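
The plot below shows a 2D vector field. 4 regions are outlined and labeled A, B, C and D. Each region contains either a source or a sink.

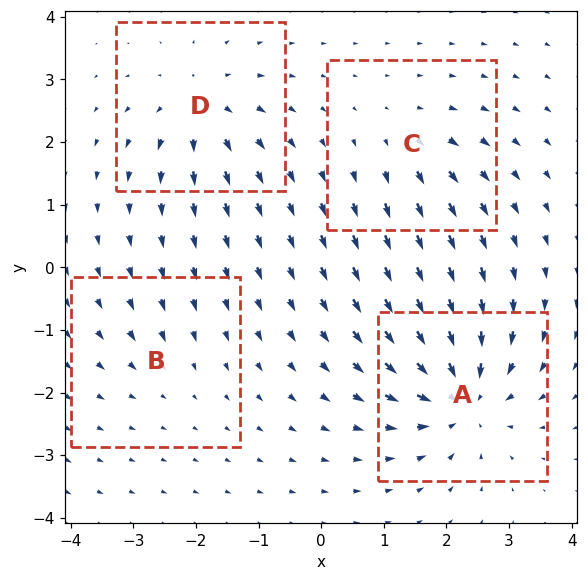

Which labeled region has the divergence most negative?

A

Divergence at each region's feature centre — A: about -8, B: about -2, C: about +4, D: about +6. Region A is most negative.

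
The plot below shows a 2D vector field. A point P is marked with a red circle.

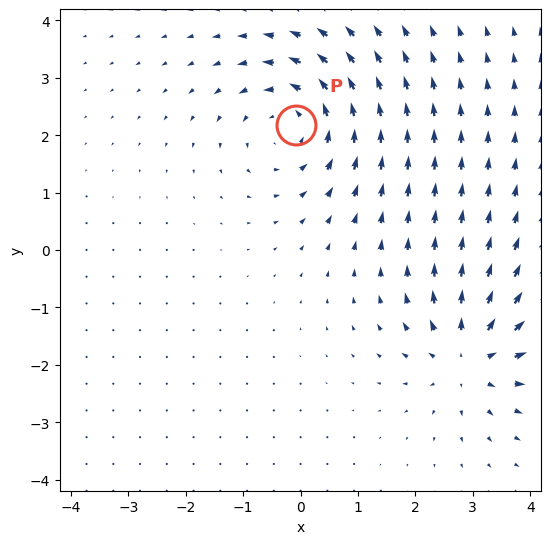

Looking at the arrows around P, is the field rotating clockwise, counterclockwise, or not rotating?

counterclockwise

Near P at (-0.1, 2.2) the arrows circulate counterclockwise. The curl (z-component) there is about +4; positive curl means counterclockwise rotation.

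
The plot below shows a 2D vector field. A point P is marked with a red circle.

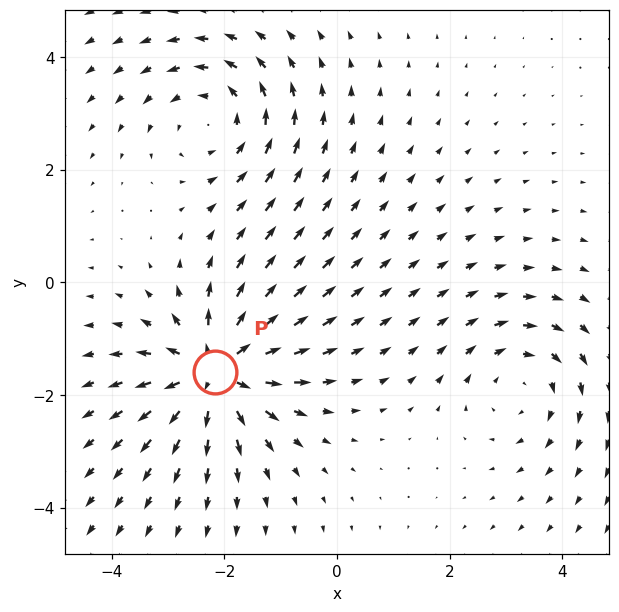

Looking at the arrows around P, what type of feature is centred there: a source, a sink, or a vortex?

At P (-2.2, -1.6) the arrows spread outward. Divergence about +4, curl ≈0 — positive divergence with near-zero curl is a source.

source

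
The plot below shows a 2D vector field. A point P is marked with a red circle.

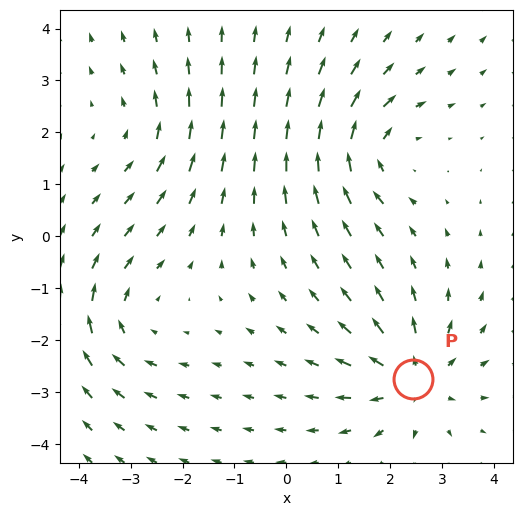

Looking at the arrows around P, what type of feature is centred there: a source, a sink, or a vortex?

source

At P (2.4, -2.7) the arrows spread outward. Divergence about +5, curl ≈0 — positive divergence with near-zero curl is a source.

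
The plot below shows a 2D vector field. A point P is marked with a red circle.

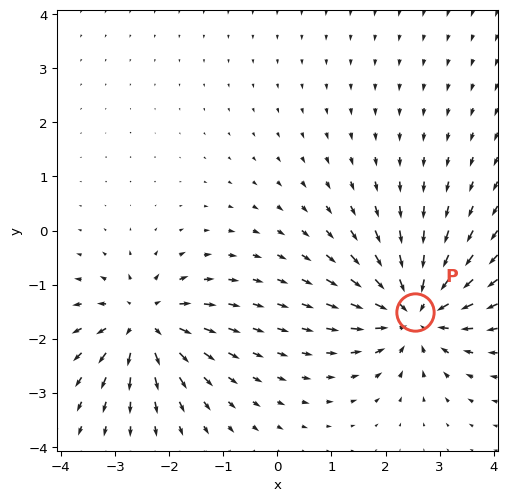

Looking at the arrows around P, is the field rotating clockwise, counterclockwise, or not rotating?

Near P at (2.5, -1.5) the arrows show no circulation. The curl there is ≈0.

not rotating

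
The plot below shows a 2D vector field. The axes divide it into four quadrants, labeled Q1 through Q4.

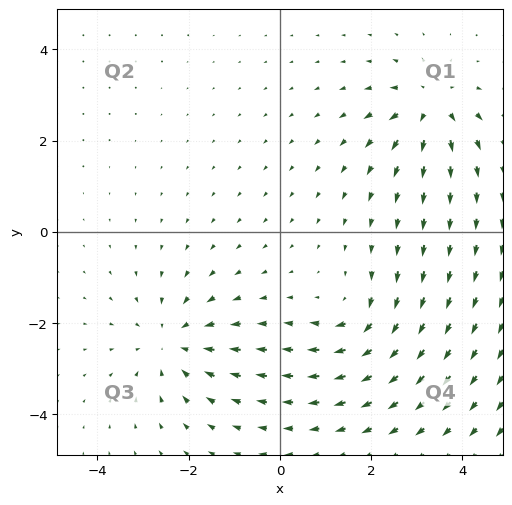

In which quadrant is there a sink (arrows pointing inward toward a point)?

Q3

The sink sits at approximately (-2.4, -2.4), which lies in quadrant Q3. The divergence there is about -4, negative as expected for a sink.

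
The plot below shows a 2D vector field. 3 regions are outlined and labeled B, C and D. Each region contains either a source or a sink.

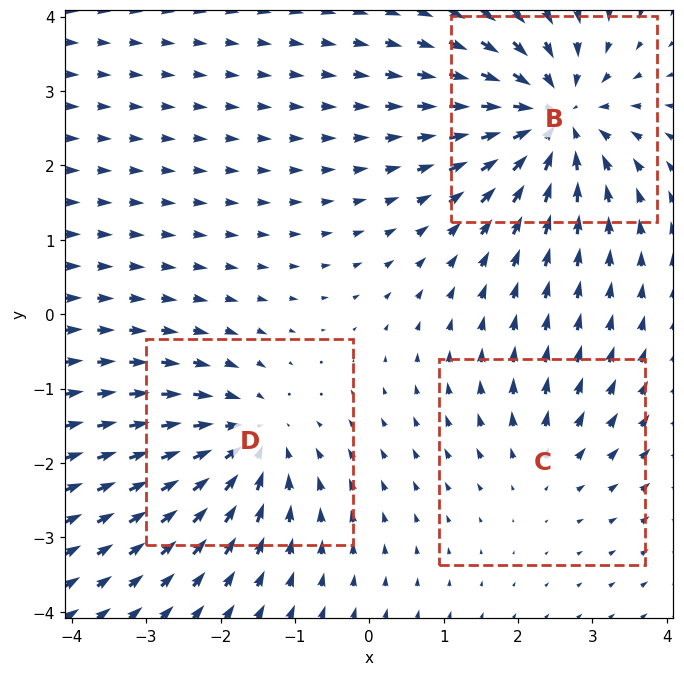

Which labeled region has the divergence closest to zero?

C

Divergence at each region's feature centre — B: about -5, C: about +2, D: about -4. Region C is closest to zero.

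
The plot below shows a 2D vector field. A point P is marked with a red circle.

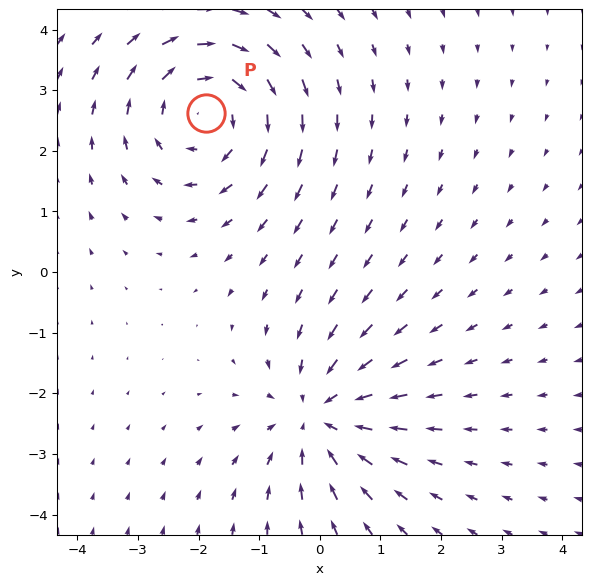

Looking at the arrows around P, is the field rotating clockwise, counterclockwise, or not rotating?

Near P at (-1.9, 2.6) the arrows circulate clockwise. The curl (z-component) there is about -4; negative curl means clockwise rotation.

clockwise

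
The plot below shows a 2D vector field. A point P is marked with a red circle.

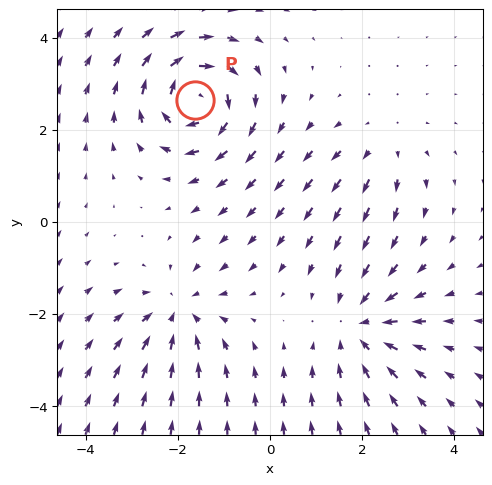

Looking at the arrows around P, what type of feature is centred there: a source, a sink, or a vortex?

At P (-1.6, 2.7) the arrows circulate clockwise. Divergence ≈0, curl about -6 — near-zero divergence with nonzero curl is a vortex.

vortex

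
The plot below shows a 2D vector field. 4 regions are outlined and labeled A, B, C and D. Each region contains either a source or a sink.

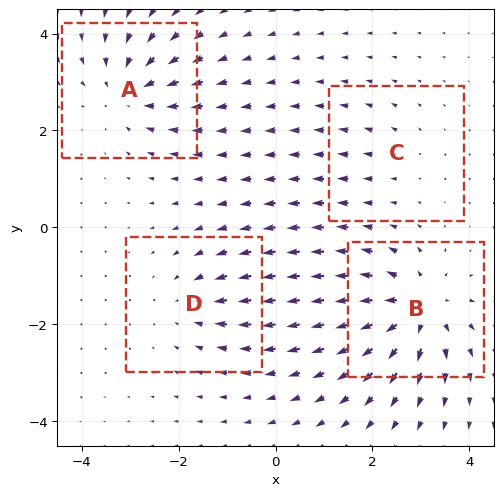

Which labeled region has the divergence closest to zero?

Divergence at each region's feature centre — A: about -5, B: about +7, C: about +2, D: about -4. Region C is closest to zero.

C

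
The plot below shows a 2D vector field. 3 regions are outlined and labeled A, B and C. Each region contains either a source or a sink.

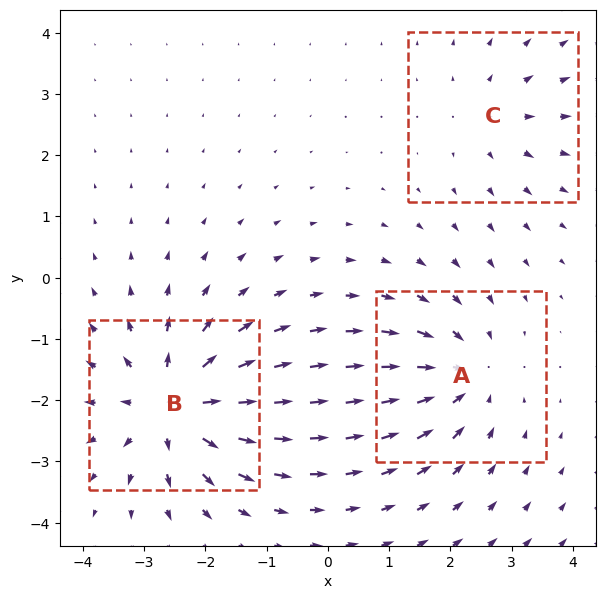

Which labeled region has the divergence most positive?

B

Divergence at each region's feature centre — A: about -4, B: about +5, C: about +2. Region B is most positive.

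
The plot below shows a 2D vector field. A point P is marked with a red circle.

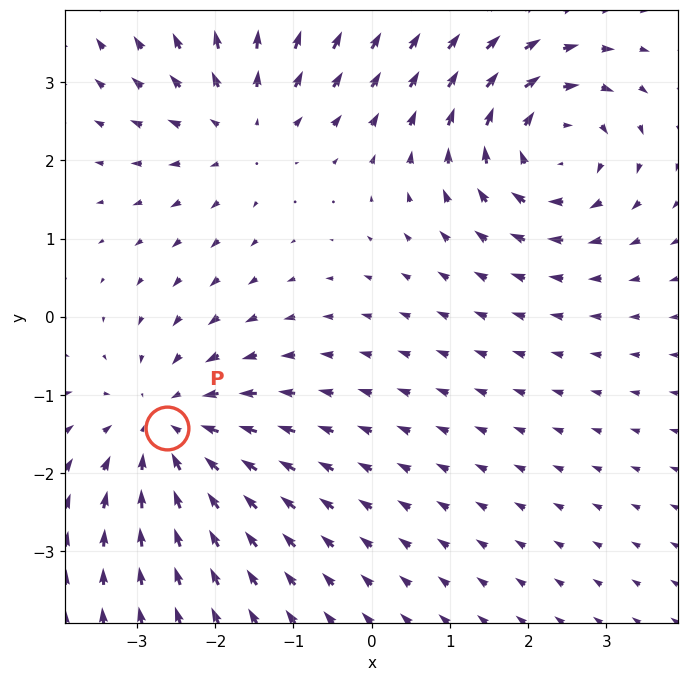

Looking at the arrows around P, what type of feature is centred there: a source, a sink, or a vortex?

sink

At P (-2.6, -1.4) the arrows converge inward. Divergence about -4, curl ≈0 — negative divergence with near-zero curl is a sink.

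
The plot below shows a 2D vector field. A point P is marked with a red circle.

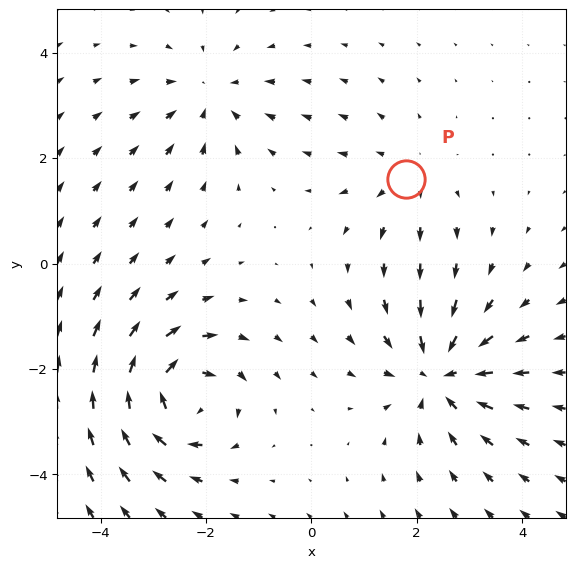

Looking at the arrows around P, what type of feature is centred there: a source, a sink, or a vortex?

source

At P (1.8, 1.6) the arrows spread outward. Divergence about +3, curl ≈0 — positive divergence with near-zero curl is a source.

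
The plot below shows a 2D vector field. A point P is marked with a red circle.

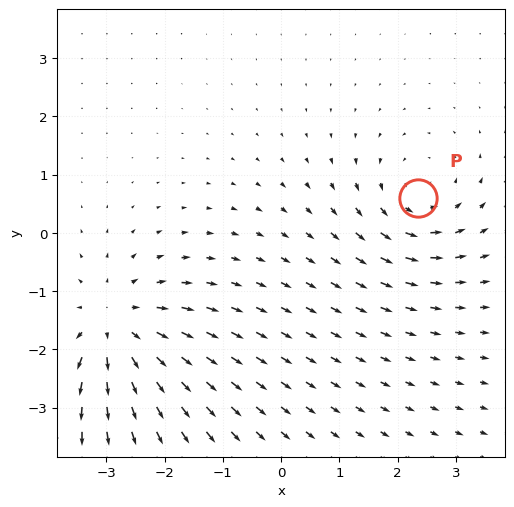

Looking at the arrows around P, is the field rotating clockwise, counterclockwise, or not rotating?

Near P at (2.3, 0.6) the arrows circulate counterclockwise. The curl (z-component) there is about +3; positive curl means counterclockwise rotation.

counterclockwise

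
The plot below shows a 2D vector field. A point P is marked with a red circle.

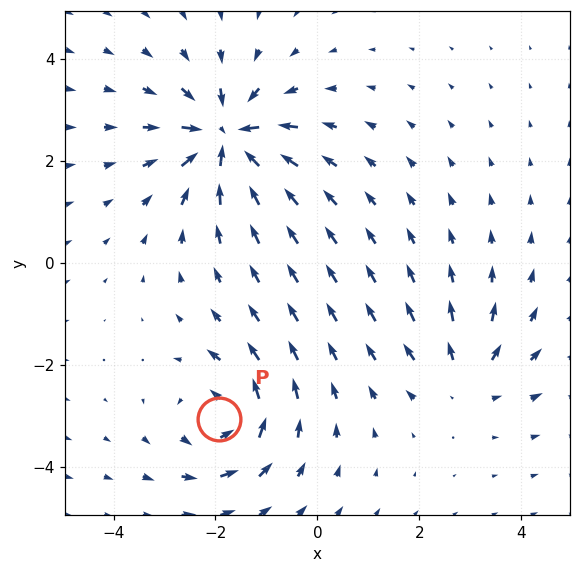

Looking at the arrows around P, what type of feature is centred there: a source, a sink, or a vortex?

vortex

At P (-1.9, -3.1) the arrows circulate counterclockwise. Divergence ≈0, curl about +5 — near-zero divergence with nonzero curl is a vortex.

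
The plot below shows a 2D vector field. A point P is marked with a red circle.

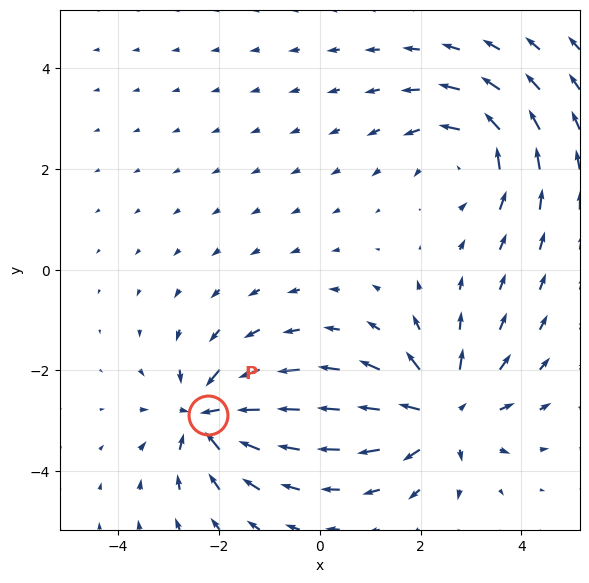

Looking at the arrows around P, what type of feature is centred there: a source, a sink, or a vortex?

At P (-2.2, -2.9) the arrows converge inward. Divergence about -4, curl ≈0 — negative divergence with near-zero curl is a sink.

sink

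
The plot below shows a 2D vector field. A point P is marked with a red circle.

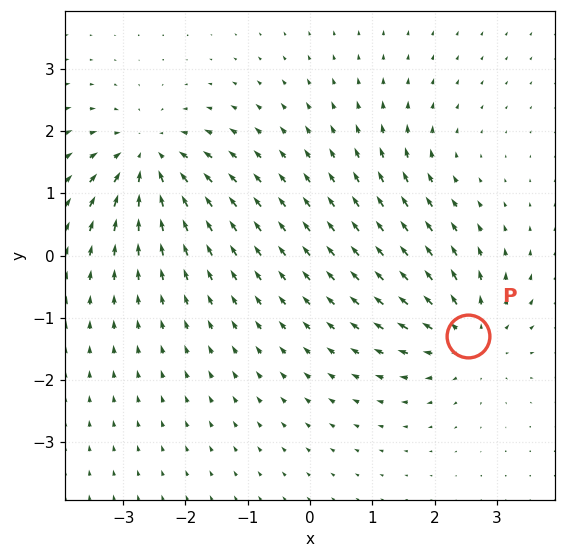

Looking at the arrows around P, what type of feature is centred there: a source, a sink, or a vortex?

source

At P (2.5, -1.3) the arrows spread outward. Divergence about +5, curl ≈0 — positive divergence with near-zero curl is a source.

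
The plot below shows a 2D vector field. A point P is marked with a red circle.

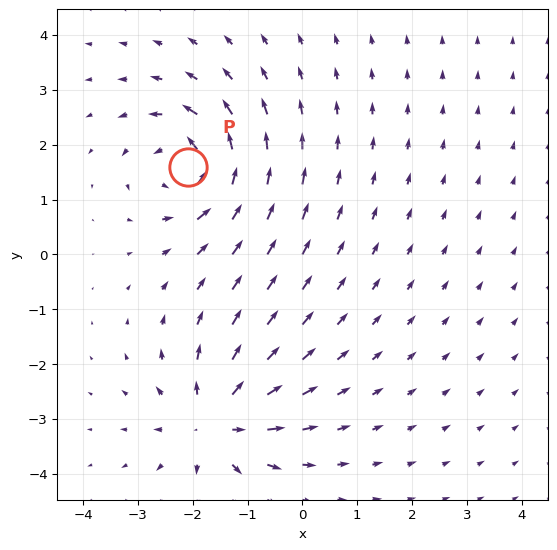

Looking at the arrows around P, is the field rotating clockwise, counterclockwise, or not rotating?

Near P at (-2.1, 1.6) the arrows circulate counterclockwise. The curl (z-component) there is about +7; positive curl means counterclockwise rotation.

counterclockwise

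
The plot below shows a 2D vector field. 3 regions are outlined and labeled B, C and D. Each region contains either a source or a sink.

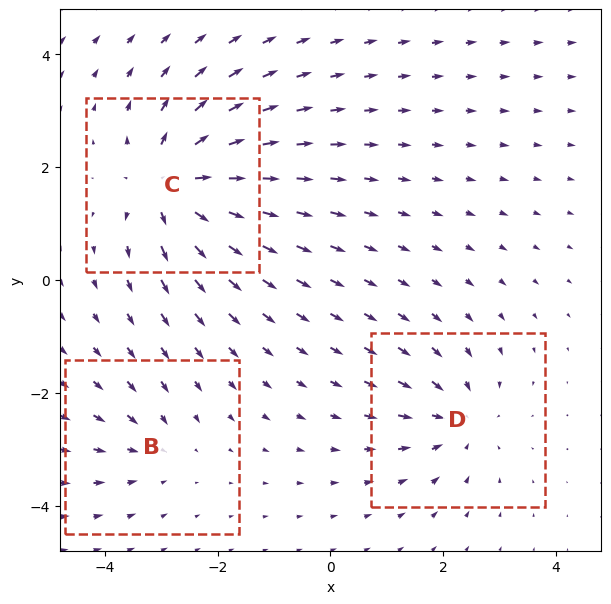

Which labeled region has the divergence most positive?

C

Divergence at each region's feature centre — B: about -2, C: about +5, D: about -3. Region C is most positive.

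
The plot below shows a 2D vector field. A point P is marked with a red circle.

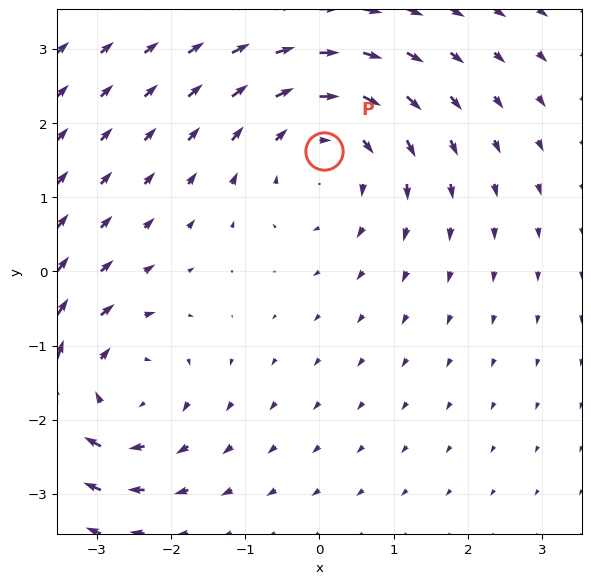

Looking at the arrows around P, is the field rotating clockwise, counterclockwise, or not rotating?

Near P at (0.1, 1.6) the arrows circulate clockwise. The curl (z-component) there is about -3; negative curl means clockwise rotation.

clockwise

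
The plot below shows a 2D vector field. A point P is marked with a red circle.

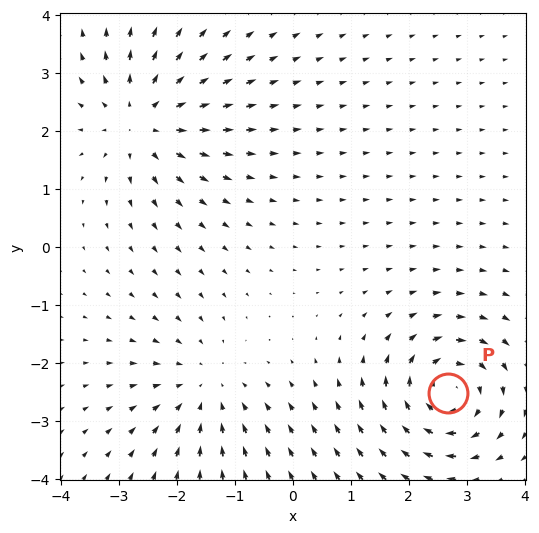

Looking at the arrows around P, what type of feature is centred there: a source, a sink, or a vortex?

vortex

At P (2.7, -2.5) the arrows circulate clockwise. Divergence ≈0, curl about -7 — near-zero divergence with nonzero curl is a vortex.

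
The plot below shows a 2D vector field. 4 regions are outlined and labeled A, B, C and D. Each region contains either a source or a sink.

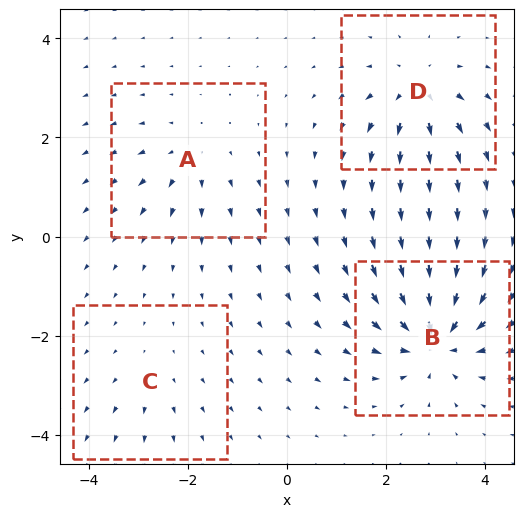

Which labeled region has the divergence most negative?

Divergence at each region's feature centre — A: about +4, B: about -8, C: about +2, D: about +6. Region B is most negative.

B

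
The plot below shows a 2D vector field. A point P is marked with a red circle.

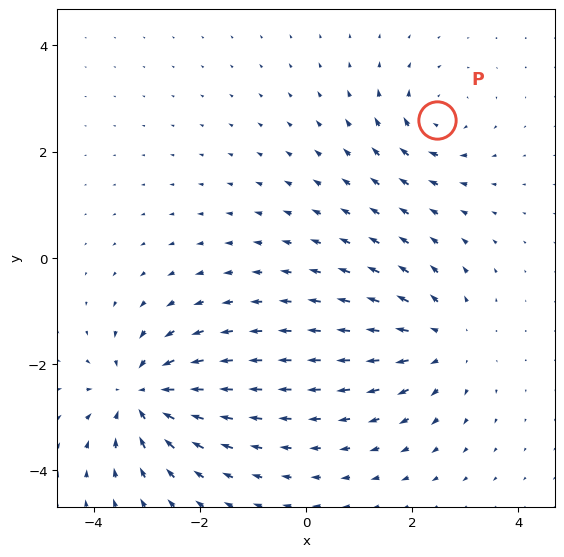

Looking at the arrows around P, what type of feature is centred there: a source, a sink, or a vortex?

vortex

At P (2.5, 2.6) the arrows circulate clockwise. Divergence ≈0, curl about -4 — near-zero divergence with nonzero curl is a vortex.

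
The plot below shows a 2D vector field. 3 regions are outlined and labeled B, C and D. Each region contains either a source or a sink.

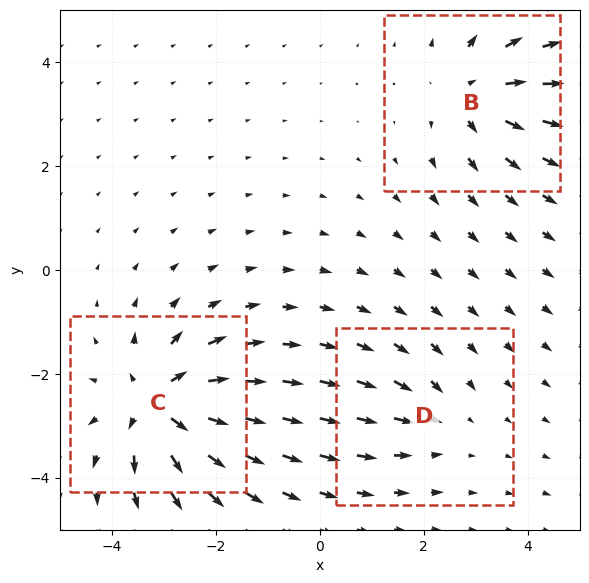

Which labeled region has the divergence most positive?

Divergence at each region's feature centre — B: about +4, C: about +5, D: about -2. Region C is most positive.

C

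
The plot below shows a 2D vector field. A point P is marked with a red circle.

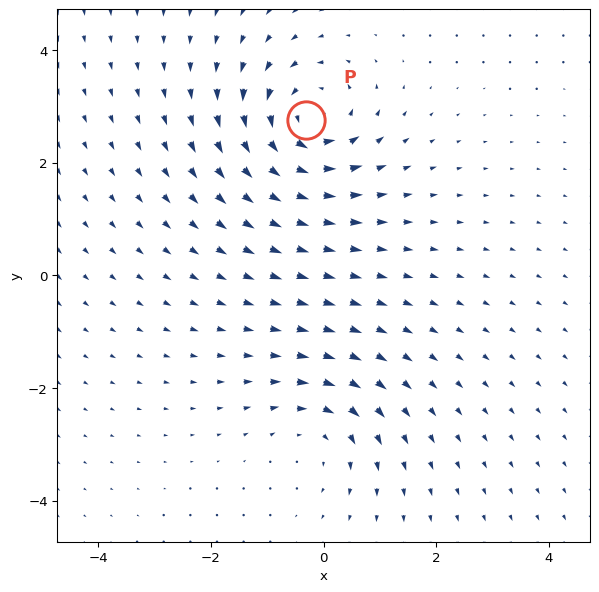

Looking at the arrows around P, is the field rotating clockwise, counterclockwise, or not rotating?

Near P at (-0.3, 2.8) the arrows circulate counterclockwise. The curl (z-component) there is about +5; positive curl means counterclockwise rotation.

counterclockwise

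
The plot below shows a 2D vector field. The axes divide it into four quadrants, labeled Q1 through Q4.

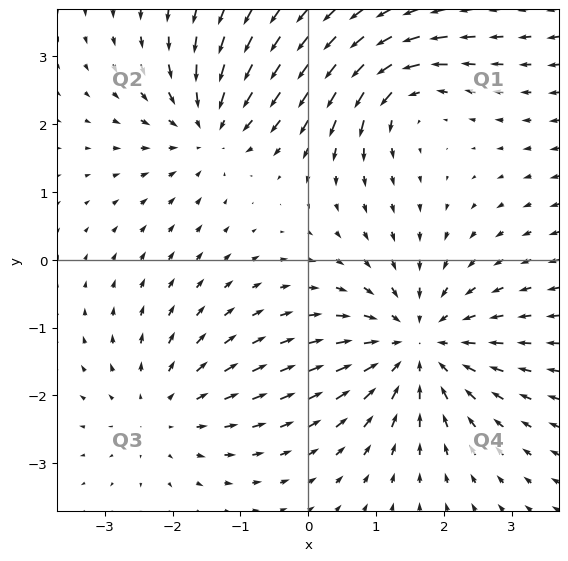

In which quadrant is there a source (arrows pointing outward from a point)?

Q3

The source sits at approximately (-2.1, -2.2), which lies in quadrant Q3. The divergence there is about +3, positive as expected for a source.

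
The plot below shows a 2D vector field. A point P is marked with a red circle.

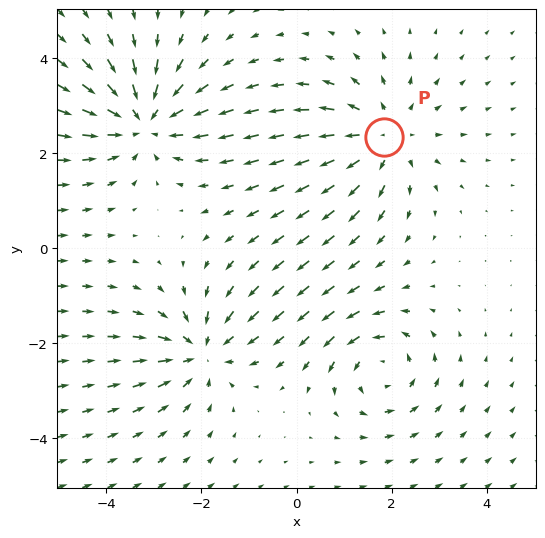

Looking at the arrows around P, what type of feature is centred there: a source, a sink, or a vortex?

source

At P (1.8, 2.3) the arrows spread outward. Divergence about +4, curl ≈0 — positive divergence with near-zero curl is a source.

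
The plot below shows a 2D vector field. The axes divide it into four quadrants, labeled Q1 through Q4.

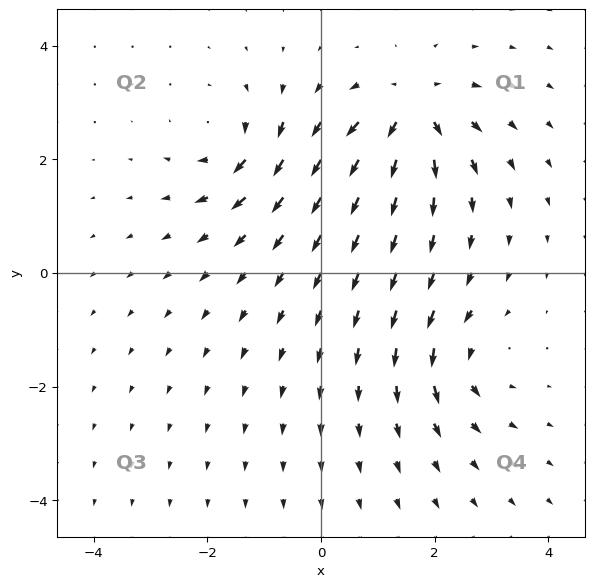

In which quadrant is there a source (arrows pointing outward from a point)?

Q1

The source sits at approximately (1.6, 2.8), which lies in quadrant Q1. The divergence there is about +6, positive as expected for a source.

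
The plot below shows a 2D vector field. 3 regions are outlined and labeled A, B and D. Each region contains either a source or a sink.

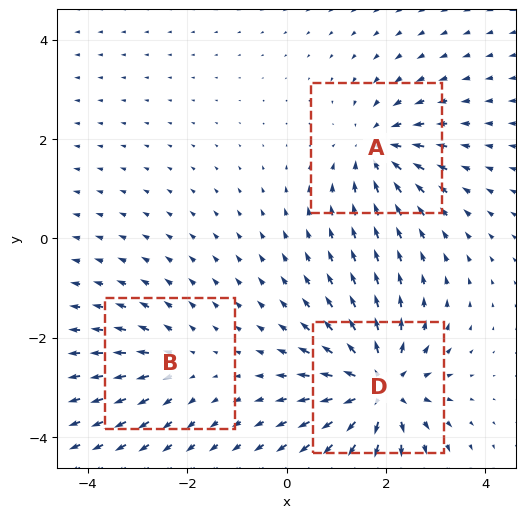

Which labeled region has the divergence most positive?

D

Divergence at each region's feature centre — A: about -4, B: about +2, D: about +5. Region D is most positive.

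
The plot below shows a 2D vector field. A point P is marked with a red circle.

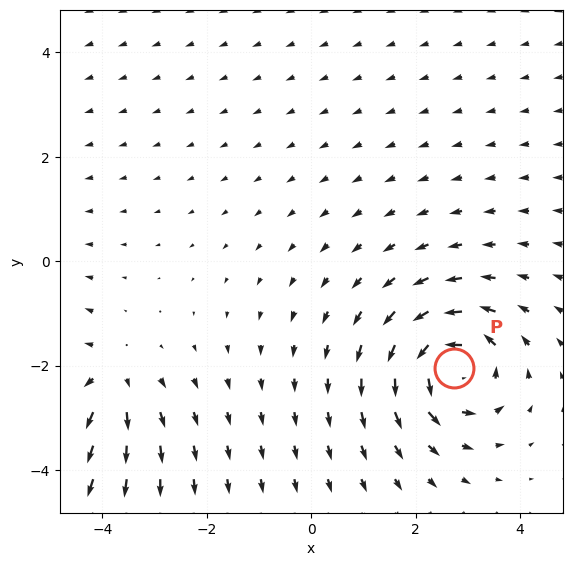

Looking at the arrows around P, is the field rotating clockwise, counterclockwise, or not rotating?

Near P at (2.7, -2.1) the arrows circulate counterclockwise. The curl (z-component) there is about +6; positive curl means counterclockwise rotation.

counterclockwise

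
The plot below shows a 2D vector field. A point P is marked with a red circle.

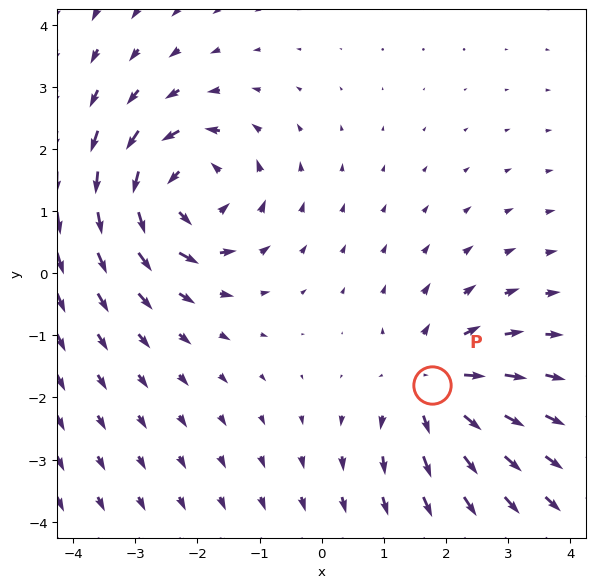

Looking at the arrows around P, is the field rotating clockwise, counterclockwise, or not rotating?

Near P at (1.8, -1.8) the arrows show no circulation. The curl there is ≈0.

not rotating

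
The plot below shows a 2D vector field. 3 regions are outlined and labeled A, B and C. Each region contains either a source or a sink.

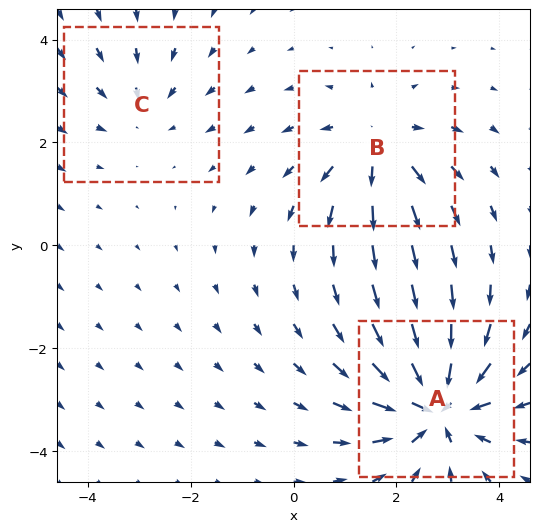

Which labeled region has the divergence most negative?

A

Divergence at each region's feature centre — A: about -5, B: about +3, C: about -2. Region A is most negative.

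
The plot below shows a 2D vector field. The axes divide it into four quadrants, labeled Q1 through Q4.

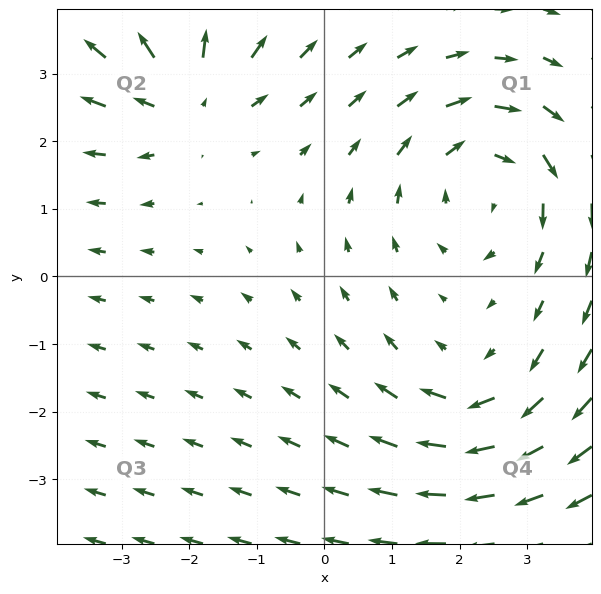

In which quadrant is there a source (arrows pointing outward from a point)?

Q2

The source sits at approximately (-2.0, 2.6), which lies in quadrant Q2. The divergence there is about +4, positive as expected for a source.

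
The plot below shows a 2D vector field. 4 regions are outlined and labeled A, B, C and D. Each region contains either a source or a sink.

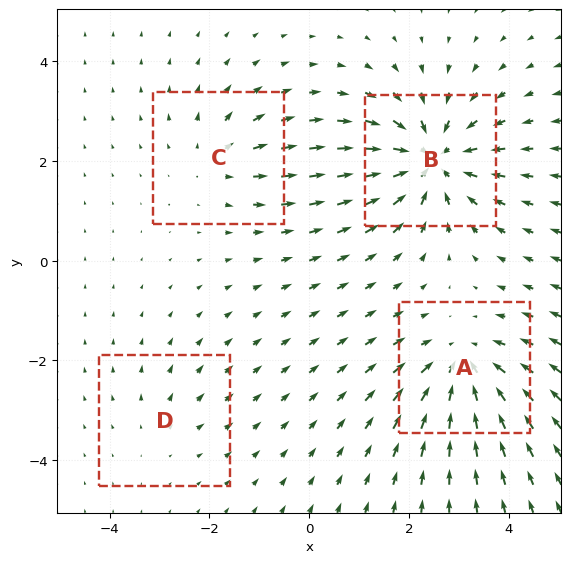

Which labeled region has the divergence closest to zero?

Divergence at each region's feature centre — A: about -5, B: about -7, C: about +3, D: about +2. Region D is closest to zero.

D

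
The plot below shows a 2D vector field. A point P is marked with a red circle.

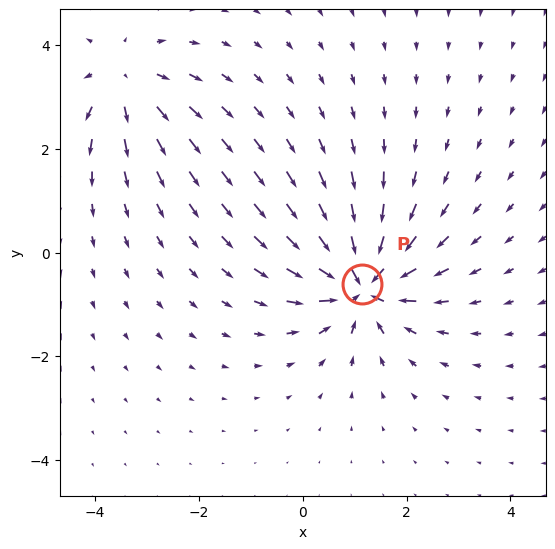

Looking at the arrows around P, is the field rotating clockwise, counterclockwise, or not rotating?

not rotating

Near P at (1.1, -0.6) the arrows show no circulation. The curl there is ≈0.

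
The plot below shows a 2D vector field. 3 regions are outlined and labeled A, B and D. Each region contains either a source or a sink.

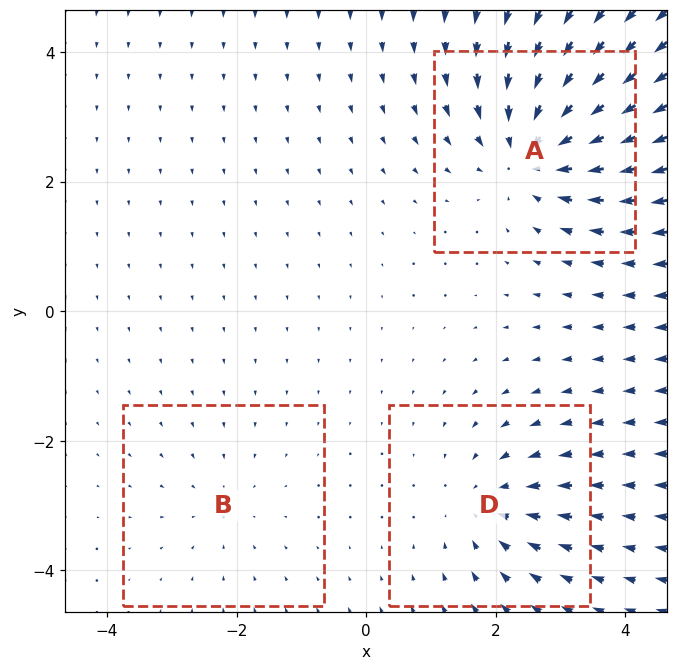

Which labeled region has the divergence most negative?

Divergence at each region's feature centre — A: about -5, B: about -2, D: about -3. Region A is most negative.

A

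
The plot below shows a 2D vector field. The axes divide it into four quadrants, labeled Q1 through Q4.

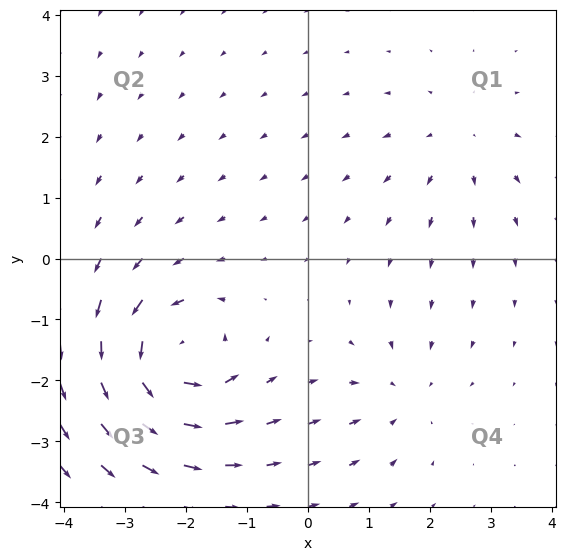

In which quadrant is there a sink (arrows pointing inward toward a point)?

Q4

The sink sits at approximately (1.5, -2.2), which lies in quadrant Q4. The divergence there is about -3, negative as expected for a sink.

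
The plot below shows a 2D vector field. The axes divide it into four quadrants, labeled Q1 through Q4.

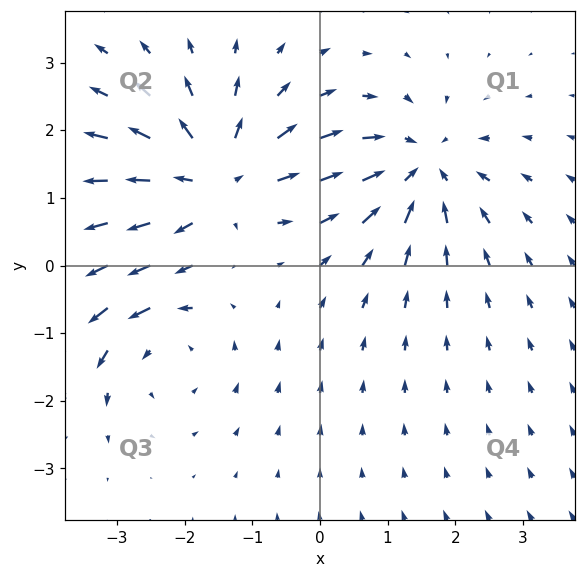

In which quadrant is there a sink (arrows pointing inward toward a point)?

The sink sits at approximately (1.5, 1.4), which lies in quadrant Q1. The divergence there is about -4, negative as expected for a sink.

Q1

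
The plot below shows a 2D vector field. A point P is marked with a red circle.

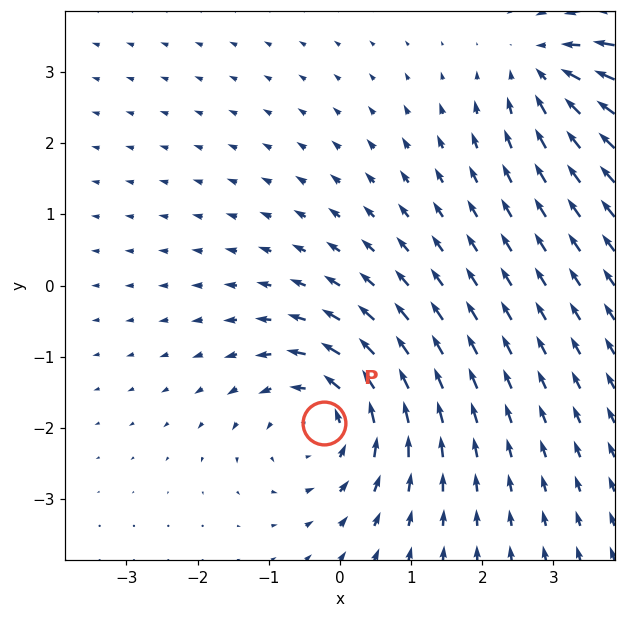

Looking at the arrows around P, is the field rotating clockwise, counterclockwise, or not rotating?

counterclockwise

Near P at (-0.2, -1.9) the arrows circulate counterclockwise. The curl (z-component) there is about +4; positive curl means counterclockwise rotation.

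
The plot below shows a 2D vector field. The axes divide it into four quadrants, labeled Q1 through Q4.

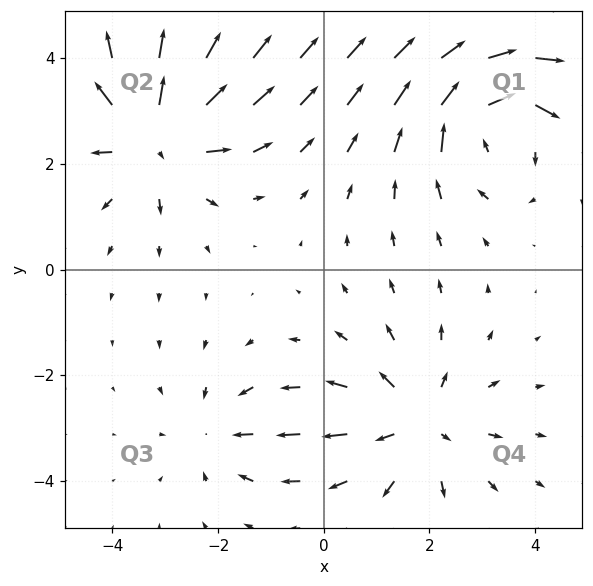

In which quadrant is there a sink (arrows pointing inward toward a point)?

Q3

The sink sits at approximately (-2.0, -3.1), which lies in quadrant Q3. The divergence there is about -3, negative as expected for a sink.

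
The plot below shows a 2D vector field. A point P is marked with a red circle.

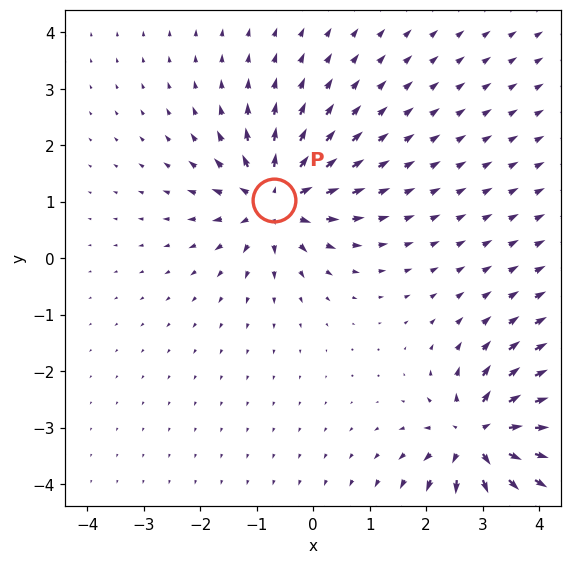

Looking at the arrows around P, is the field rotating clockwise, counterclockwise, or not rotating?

Near P at (-0.7, 1.0) the arrows show no circulation. The curl there is ≈0.

not rotating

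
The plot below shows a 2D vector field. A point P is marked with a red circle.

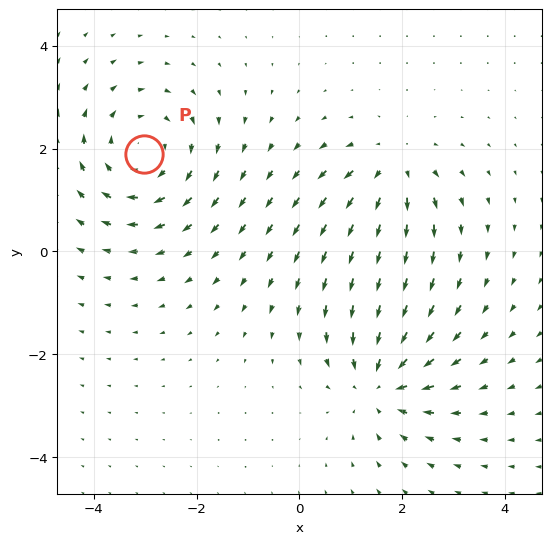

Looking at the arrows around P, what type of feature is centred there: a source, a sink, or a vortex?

vortex

At P (-3.0, 1.9) the arrows circulate clockwise. Divergence ≈0, curl about -4 — near-zero divergence with nonzero curl is a vortex.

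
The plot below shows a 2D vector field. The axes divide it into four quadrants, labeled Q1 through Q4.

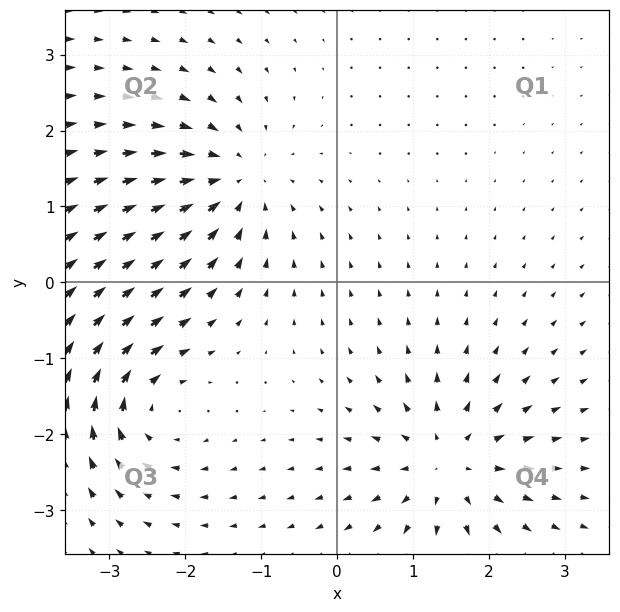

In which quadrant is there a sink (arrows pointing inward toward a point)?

Q2

The sink sits at approximately (-1.4, 1.3), which lies in quadrant Q2. The divergence there is about -5, negative as expected for a sink.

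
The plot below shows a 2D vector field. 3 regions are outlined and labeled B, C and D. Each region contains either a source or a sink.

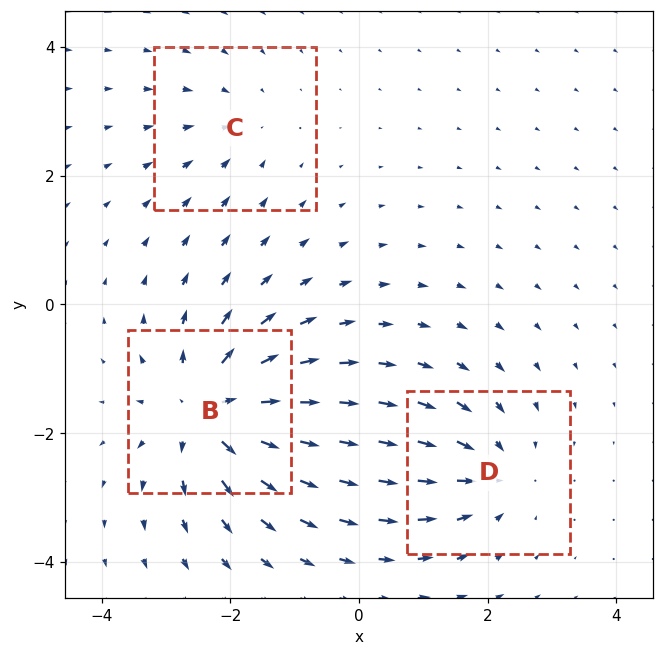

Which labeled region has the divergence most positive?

B

Divergence at each region's feature centre — B: about +5, C: about -2, D: about -3. Region B is most positive.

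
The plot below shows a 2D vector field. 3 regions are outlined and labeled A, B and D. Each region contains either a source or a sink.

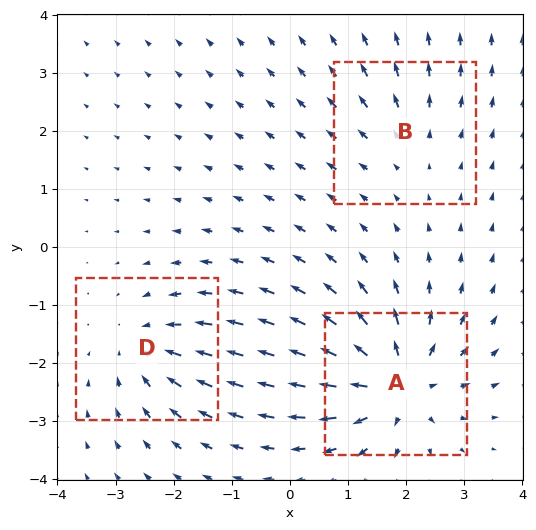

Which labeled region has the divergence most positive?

Divergence at each region's feature centre — A: about +5, B: about +2, D: about -3. Region A is most positive.

A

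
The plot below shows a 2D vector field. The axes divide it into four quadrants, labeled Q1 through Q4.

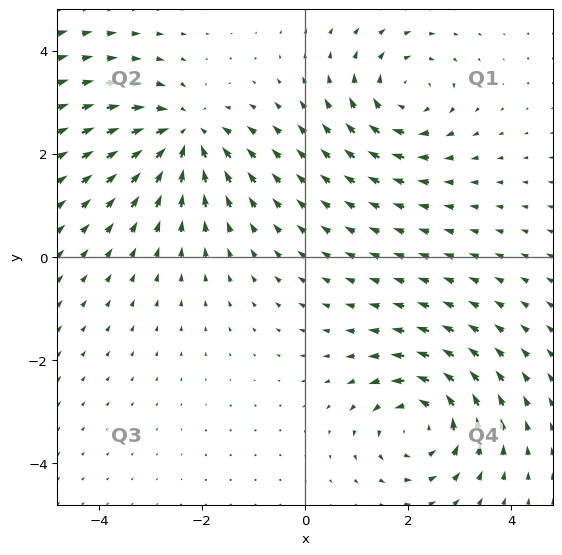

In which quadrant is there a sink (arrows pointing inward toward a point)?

Q2

The sink sits at approximately (-2.3, 2.4), which lies in quadrant Q2. The divergence there is about -5, negative as expected for a sink.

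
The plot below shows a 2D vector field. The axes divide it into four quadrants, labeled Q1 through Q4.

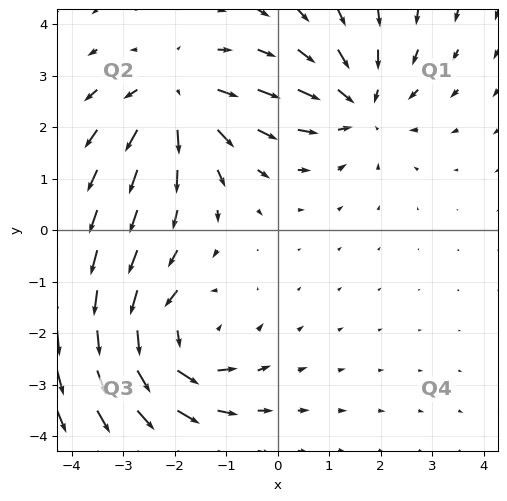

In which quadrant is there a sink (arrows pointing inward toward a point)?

Q1

The sink sits at approximately (1.6, 2.4), which lies in quadrant Q1. The divergence there is about -4, negative as expected for a sink.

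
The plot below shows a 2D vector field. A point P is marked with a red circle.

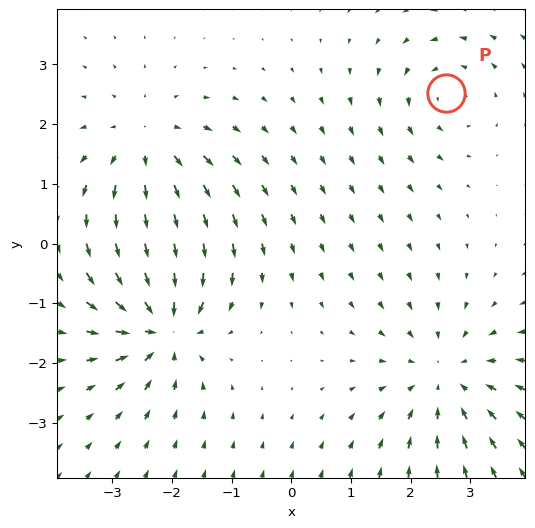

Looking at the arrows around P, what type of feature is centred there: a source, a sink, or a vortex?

At P (2.6, 2.5) the arrows circulate counterclockwise. Divergence ≈0, curl about +3 — near-zero divergence with nonzero curl is a vortex.

vortex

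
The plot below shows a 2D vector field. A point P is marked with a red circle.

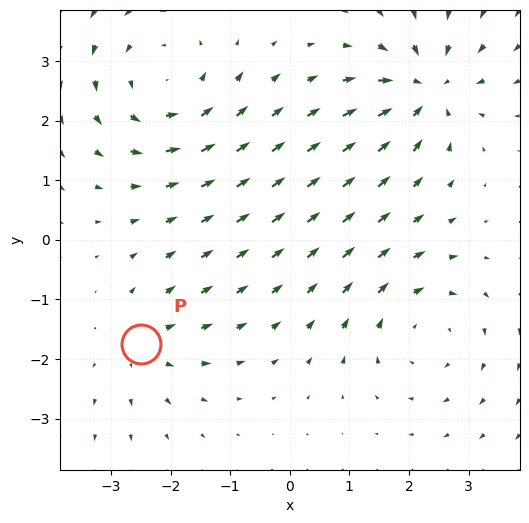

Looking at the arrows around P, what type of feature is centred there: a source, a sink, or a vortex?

source

At P (-2.5, -1.8) the arrows spread outward. Divergence about +3, curl ≈0 — positive divergence with near-zero curl is a source.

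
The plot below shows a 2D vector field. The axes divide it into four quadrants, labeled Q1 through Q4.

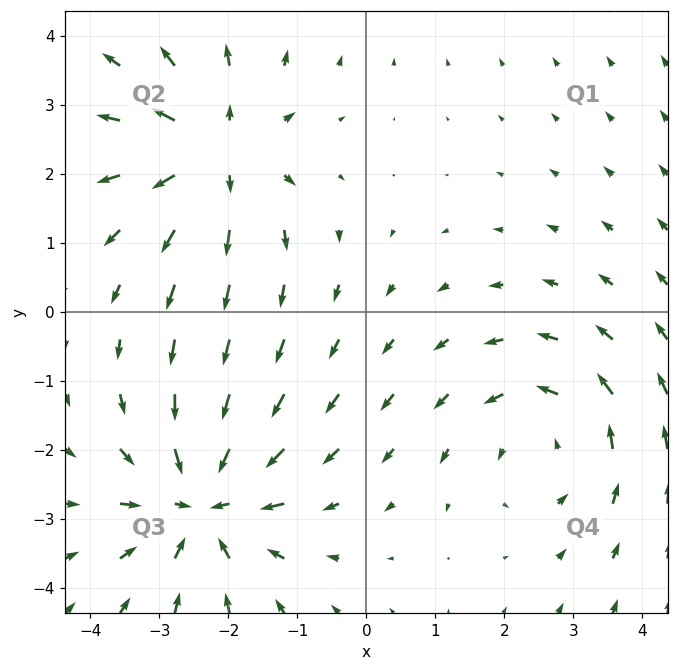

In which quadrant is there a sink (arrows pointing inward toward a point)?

The sink sits at approximately (-2.4, -2.8), which lies in quadrant Q3. The divergence there is about -5, negative as expected for a sink.

Q3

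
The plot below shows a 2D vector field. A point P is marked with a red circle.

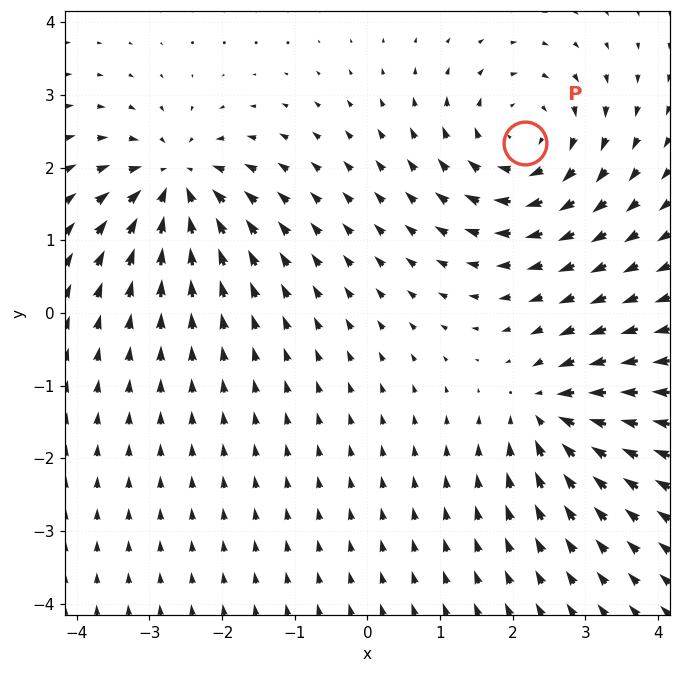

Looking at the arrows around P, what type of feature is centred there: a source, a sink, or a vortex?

At P (2.2, 2.3) the arrows circulate clockwise. Divergence ≈0, curl about -4 — near-zero divergence with nonzero curl is a vortex.

vortex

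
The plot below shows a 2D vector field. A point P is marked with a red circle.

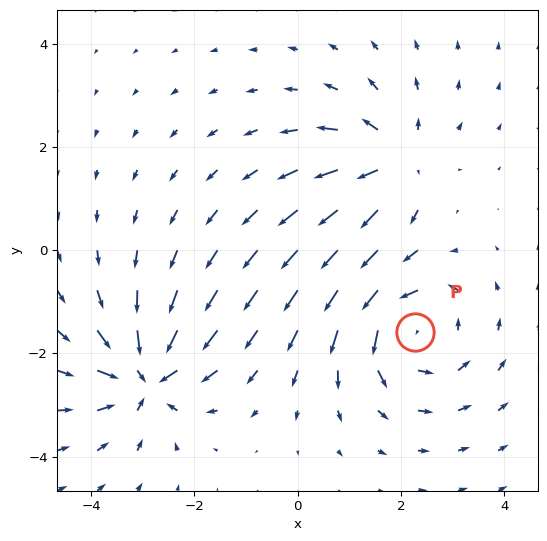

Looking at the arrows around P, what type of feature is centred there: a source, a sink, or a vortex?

vortex

At P (2.3, -1.6) the arrows circulate counterclockwise. Divergence ≈0, curl about +4 — near-zero divergence with nonzero curl is a vortex.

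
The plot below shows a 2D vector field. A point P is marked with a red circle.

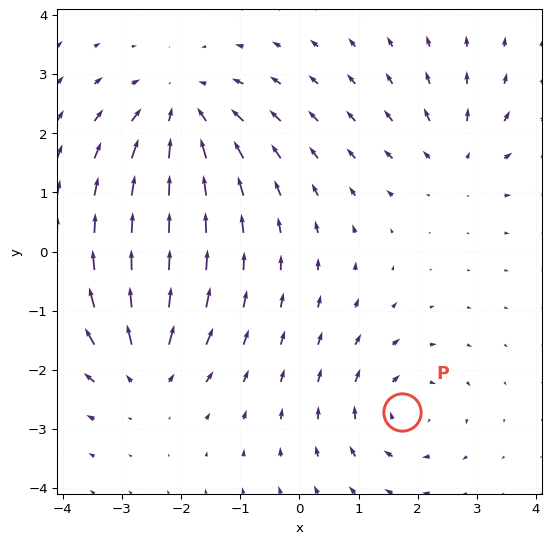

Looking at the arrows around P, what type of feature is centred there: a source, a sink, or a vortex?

At P (1.7, -2.7) the arrows circulate clockwise. Divergence ≈0, curl about -4 — near-zero divergence with nonzero curl is a vortex.

vortex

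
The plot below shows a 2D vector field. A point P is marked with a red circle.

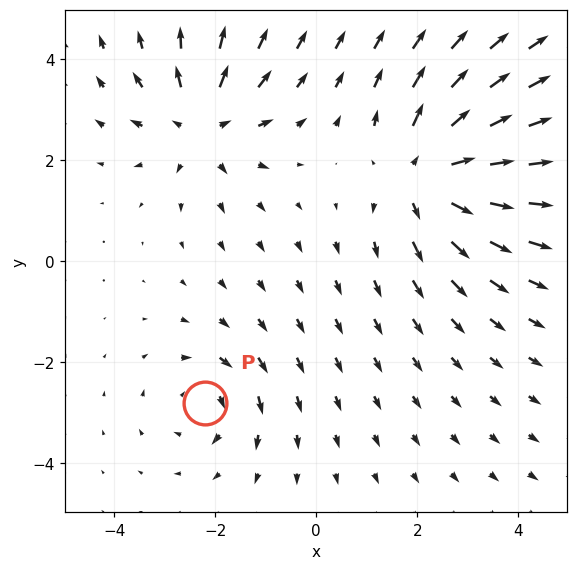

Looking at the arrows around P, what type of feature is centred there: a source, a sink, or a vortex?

vortex

At P (-2.2, -2.8) the arrows circulate clockwise. Divergence ≈0, curl about -3 — near-zero divergence with nonzero curl is a vortex.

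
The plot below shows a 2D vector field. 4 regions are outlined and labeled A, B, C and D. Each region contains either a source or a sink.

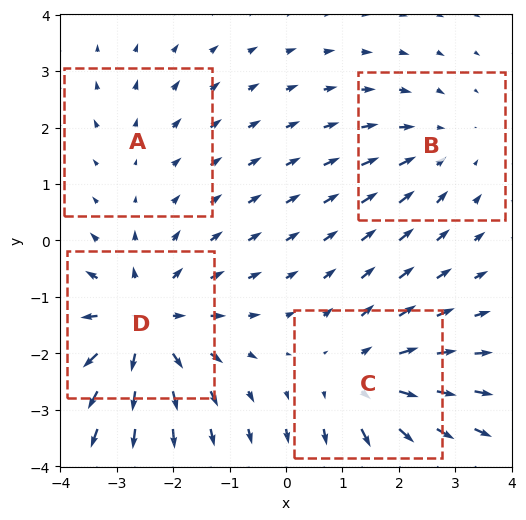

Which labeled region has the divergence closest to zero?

A

Divergence at each region's feature centre — A: about +2, B: about -3, C: about +4, D: about +6. Region A is closest to zero.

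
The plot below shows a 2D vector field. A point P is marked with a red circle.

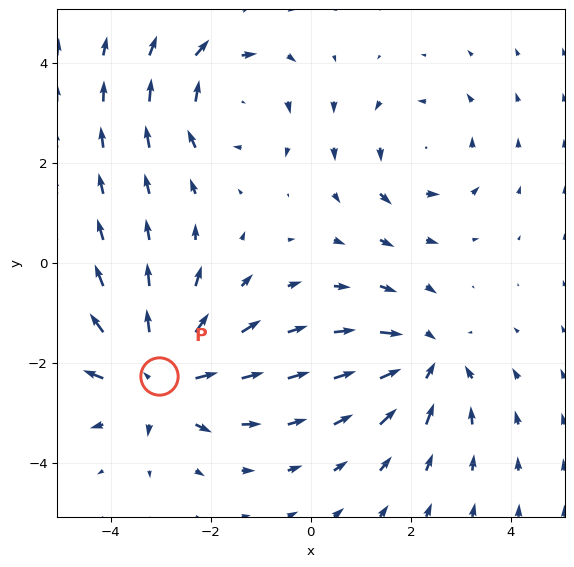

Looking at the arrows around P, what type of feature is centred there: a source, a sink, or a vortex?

source

At P (-3.0, -2.3) the arrows spread outward. Divergence about +5, curl ≈0 — positive divergence with near-zero curl is a source.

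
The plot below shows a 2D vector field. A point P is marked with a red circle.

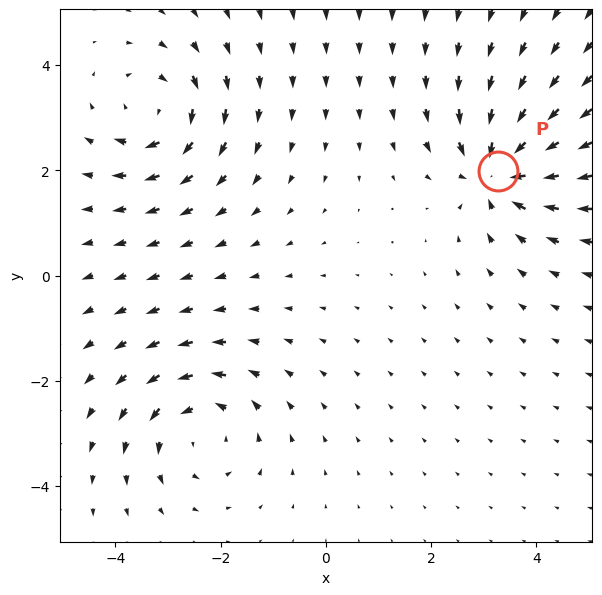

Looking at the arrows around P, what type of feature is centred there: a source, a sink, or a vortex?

sink

At P (3.3, 2.0) the arrows converge inward. Divergence about -7, curl ≈0 — negative divergence with near-zero curl is a sink.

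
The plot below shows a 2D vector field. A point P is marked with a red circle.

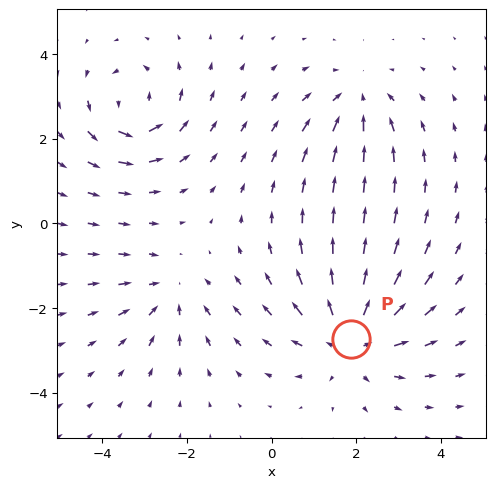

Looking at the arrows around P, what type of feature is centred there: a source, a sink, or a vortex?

At P (1.9, -2.7) the arrows spread outward. Divergence about +4, curl ≈0 — positive divergence with near-zero curl is a source.

source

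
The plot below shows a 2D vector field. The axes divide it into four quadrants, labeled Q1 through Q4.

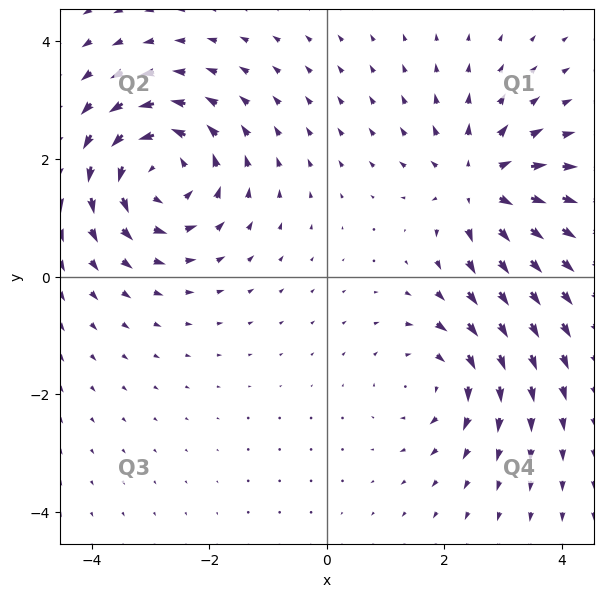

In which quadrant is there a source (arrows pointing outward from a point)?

Q1

The source sits at approximately (2.6, 1.6), which lies in quadrant Q1. The divergence there is about +5, positive as expected for a source.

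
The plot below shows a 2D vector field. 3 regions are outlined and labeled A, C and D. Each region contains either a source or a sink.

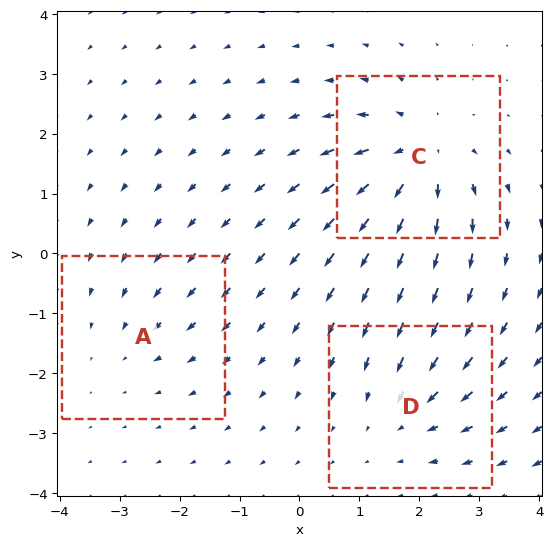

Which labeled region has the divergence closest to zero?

Divergence at each region's feature centre — A: about -2, C: about +5, D: about -3. Region A is closest to zero.

A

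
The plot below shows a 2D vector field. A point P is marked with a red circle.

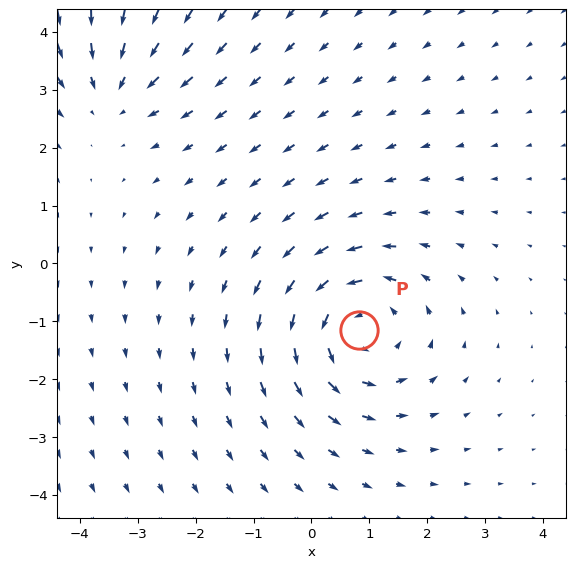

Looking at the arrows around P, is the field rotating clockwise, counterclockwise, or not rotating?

counterclockwise

Near P at (0.8, -1.2) the arrows circulate counterclockwise. The curl (z-component) there is about +4; positive curl means counterclockwise rotation.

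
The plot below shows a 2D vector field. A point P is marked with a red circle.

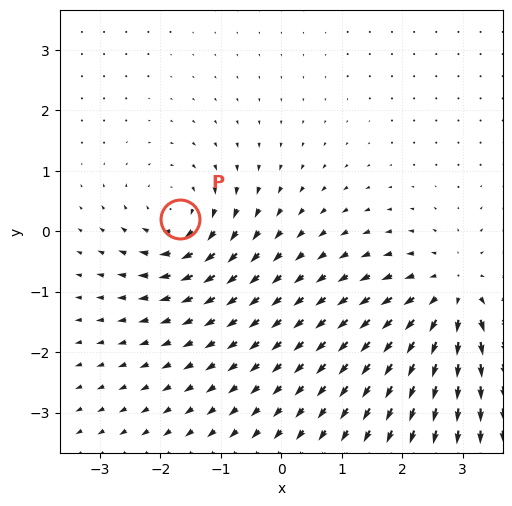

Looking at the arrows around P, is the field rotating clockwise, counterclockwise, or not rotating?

Near P at (-1.7, 0.2) the arrows circulate clockwise. The curl (z-component) there is about -4; negative curl means clockwise rotation.

clockwise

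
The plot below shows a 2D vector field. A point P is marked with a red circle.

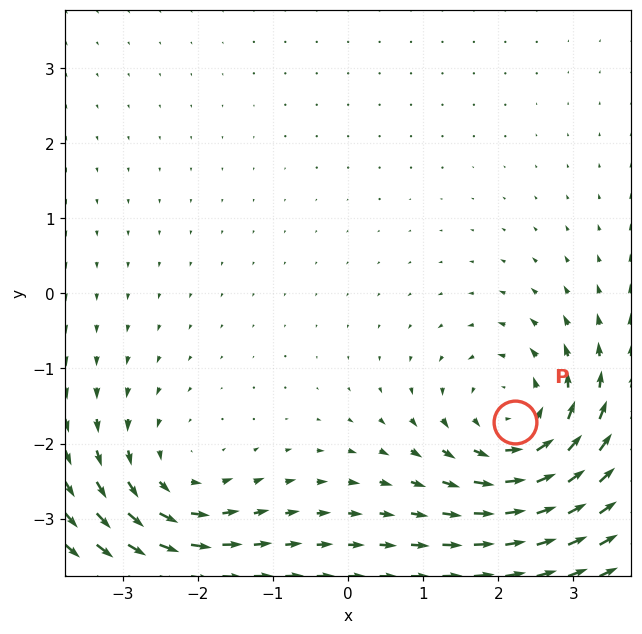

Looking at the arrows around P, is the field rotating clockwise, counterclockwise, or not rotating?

counterclockwise

Near P at (2.2, -1.7) the arrows circulate counterclockwise. The curl (z-component) there is about +5; positive curl means counterclockwise rotation.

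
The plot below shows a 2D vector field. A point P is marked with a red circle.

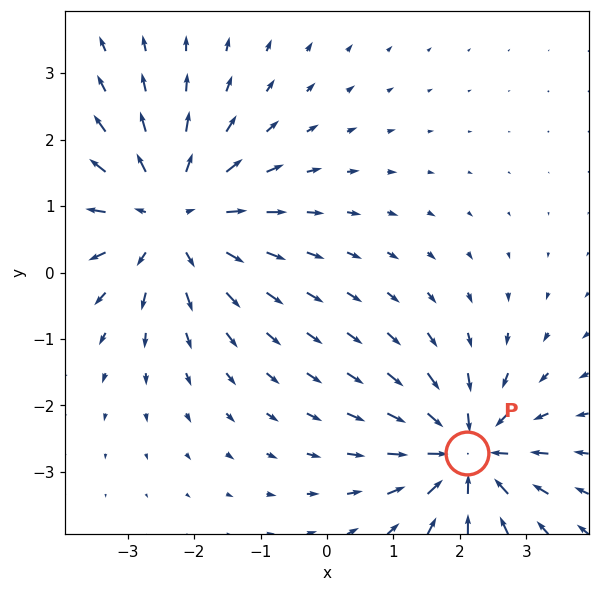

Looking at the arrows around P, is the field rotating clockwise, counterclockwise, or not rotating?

Near P at (2.1, -2.7) the arrows show no circulation. The curl there is ≈0.

not rotating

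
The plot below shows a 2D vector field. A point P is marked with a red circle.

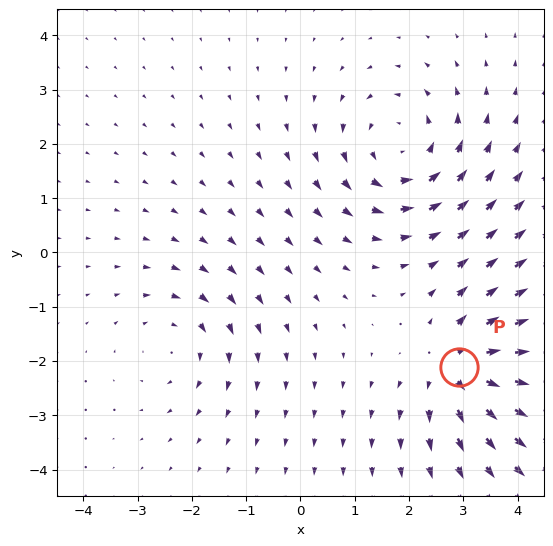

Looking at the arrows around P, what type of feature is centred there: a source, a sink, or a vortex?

At P (2.9, -2.1) the arrows spread outward. Divergence about +4, curl ≈0 — positive divergence with near-zero curl is a source.

source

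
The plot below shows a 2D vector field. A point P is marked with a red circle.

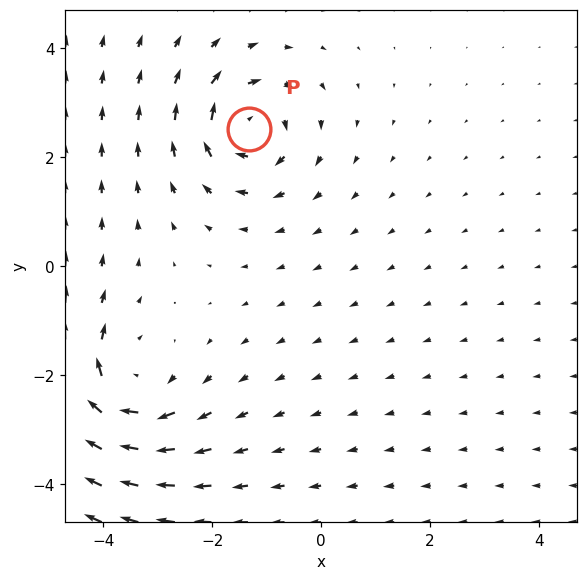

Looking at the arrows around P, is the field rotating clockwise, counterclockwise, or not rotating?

clockwise

Near P at (-1.3, 2.5) the arrows circulate clockwise. The curl (z-component) there is about -5; negative curl means clockwise rotation.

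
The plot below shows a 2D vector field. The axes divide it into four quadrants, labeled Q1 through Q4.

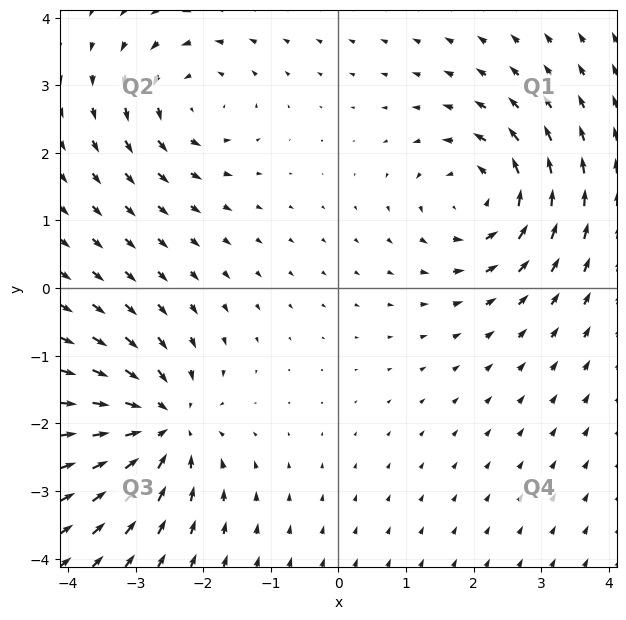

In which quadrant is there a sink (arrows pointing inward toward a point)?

Q3

The sink sits at approximately (-2.6, -2.0), which lies in quadrant Q3. The divergence there is about -5, negative as expected for a sink.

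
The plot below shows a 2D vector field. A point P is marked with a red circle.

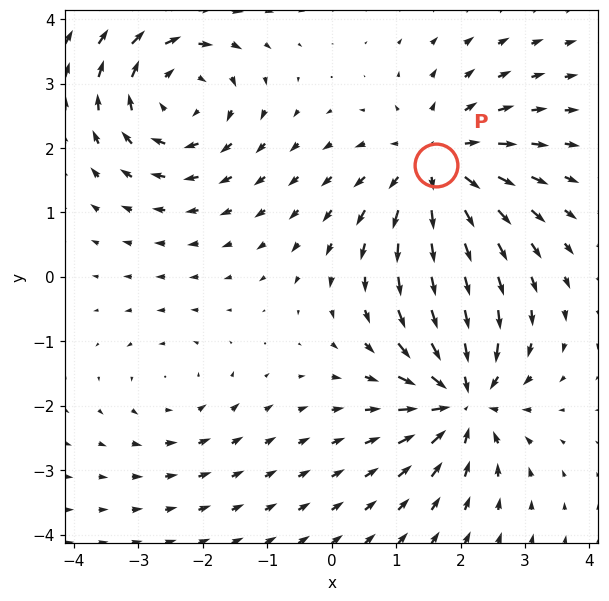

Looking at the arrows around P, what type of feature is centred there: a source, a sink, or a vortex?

At P (1.6, 1.7) the arrows spread outward. Divergence about +5, curl ≈0 — positive divergence with near-zero curl is a source.

source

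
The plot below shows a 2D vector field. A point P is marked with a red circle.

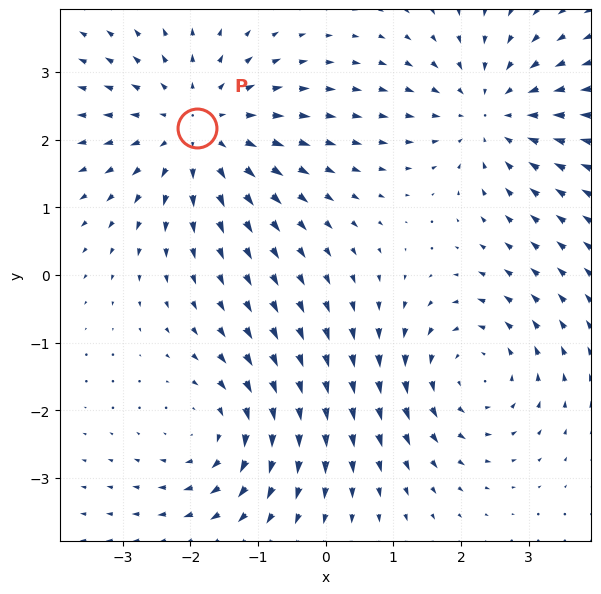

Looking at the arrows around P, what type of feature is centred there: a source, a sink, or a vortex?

At P (-1.9, 2.2) the arrows spread outward. Divergence about +3, curl ≈0 — positive divergence with near-zero curl is a source.

source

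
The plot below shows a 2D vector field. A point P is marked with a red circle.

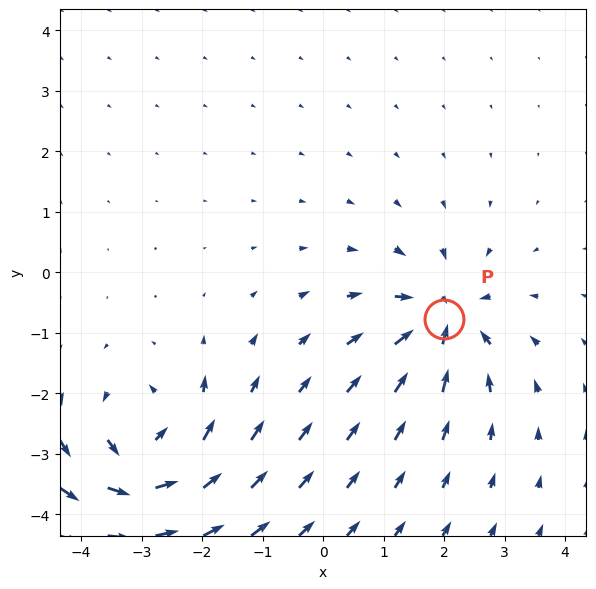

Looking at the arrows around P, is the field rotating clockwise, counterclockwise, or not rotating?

not rotating

Near P at (2.0, -0.8) the arrows show no circulation. The curl there is ≈0.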